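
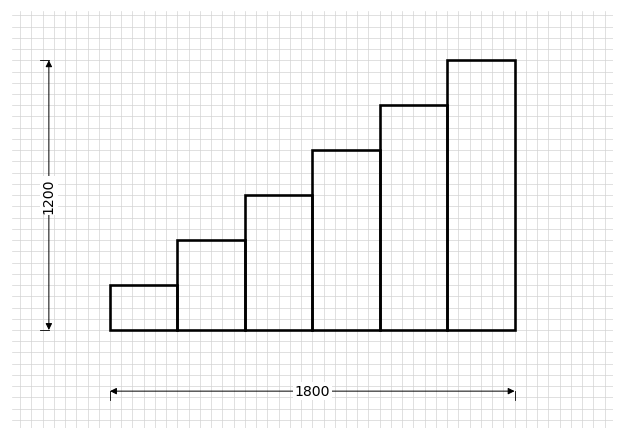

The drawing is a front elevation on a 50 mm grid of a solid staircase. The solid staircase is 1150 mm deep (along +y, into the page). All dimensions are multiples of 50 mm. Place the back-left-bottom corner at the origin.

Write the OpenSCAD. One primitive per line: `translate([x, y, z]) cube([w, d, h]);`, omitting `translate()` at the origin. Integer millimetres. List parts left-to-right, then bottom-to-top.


cube([300, 1150, 200]);
translate([300, 0, 0]) cube([300, 1150, 400]);
translate([600, 0, 0]) cube([300, 1150, 600]);
translate([900, 0, 0]) cube([300, 1150, 800]);
translate([1200, 0, 0]) cube([300, 1150, 1000]);
translate([1500, 0, 0]) cube([300, 1150, 1200]);


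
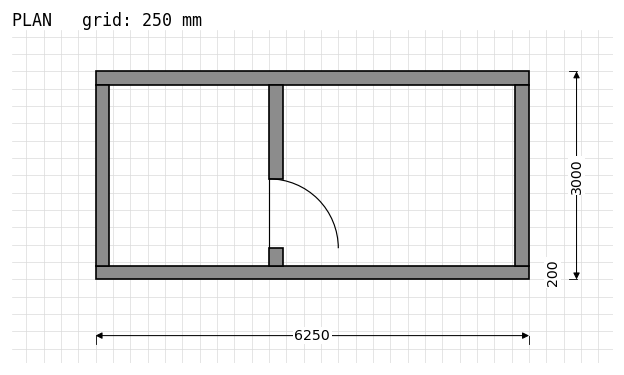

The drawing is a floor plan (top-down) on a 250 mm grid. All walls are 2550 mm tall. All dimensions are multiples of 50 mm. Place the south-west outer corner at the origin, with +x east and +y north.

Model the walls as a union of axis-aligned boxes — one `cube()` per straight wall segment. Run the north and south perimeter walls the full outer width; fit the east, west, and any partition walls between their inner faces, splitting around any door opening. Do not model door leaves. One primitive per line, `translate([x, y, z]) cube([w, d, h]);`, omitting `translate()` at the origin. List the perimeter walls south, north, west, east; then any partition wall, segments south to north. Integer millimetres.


cube([6250, 200, 2550]);
translate([0, 2800, 0]) cube([6250, 200, 2550]);
translate([0, 200, 0]) cube([200, 2600, 2550]);
translate([6050, 200, 0]) cube([200, 2600, 2550]);
translate([2500, 200, 0]) cube([200, 250, 2550]);
translate([2500, 1450, 0]) cube([200, 1350, 2550]);


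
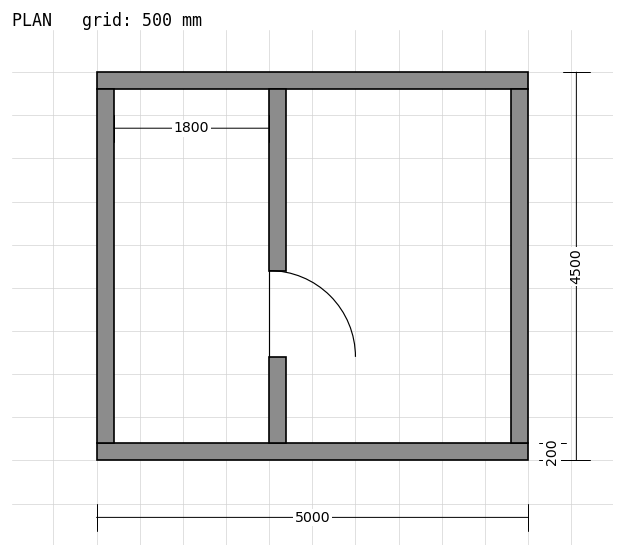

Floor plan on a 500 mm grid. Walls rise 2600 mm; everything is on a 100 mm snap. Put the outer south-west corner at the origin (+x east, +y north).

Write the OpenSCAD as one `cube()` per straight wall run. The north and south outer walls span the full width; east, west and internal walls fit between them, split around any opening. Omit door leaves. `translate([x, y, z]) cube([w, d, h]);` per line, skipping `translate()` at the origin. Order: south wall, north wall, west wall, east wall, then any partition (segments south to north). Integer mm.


cube([5000, 200, 2600]);
translate([0, 4300, 0]) cube([5000, 200, 2600]);
translate([0, 200, 0]) cube([200, 4100, 2600]);
translate([4800, 200, 0]) cube([200, 4100, 2600]);
translate([2000, 200, 0]) cube([200, 1000, 2600]);
translate([2000, 2200, 0]) cube([200, 2100, 2600]);


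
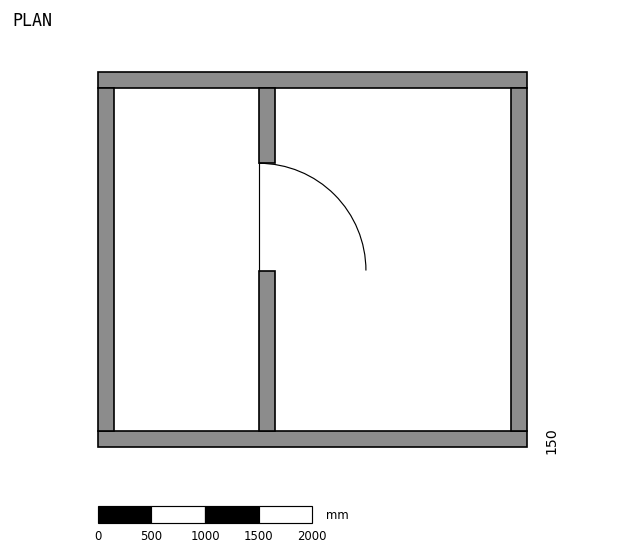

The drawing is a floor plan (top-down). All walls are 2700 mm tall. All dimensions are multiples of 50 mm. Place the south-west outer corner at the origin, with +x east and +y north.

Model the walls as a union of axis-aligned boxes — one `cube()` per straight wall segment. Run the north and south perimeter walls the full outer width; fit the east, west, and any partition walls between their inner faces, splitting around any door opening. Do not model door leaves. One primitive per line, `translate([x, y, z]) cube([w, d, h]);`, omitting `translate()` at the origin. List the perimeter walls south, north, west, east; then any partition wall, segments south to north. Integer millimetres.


cube([4000, 150, 2700]);
translate([0, 3350, 0]) cube([4000, 150, 2700]);
translate([0, 150, 0]) cube([150, 3200, 2700]);
translate([3850, 150, 0]) cube([150, 3200, 2700]);
translate([1500, 150, 0]) cube([150, 1500, 2700]);
translate([1500, 2650, 0]) cube([150, 700, 2700]);


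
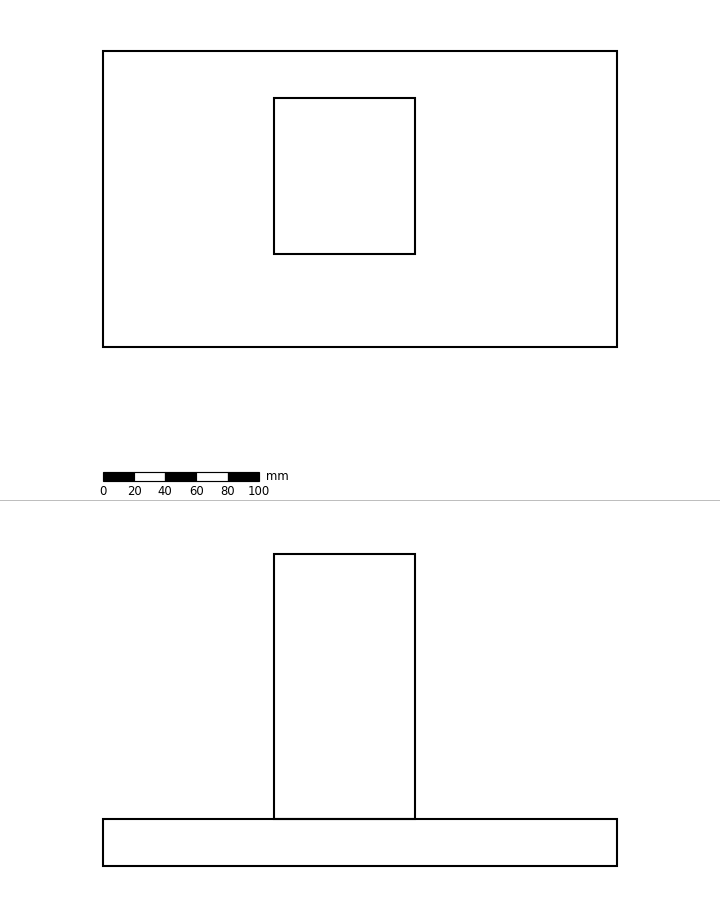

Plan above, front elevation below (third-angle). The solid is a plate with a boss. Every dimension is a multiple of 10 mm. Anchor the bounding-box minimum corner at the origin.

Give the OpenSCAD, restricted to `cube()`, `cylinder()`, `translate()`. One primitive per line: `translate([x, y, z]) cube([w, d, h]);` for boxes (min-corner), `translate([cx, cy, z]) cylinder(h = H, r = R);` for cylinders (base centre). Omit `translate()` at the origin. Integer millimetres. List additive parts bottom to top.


cube([330, 190, 30]);
translate([110, 60, 30]) cube([90, 100, 170]);


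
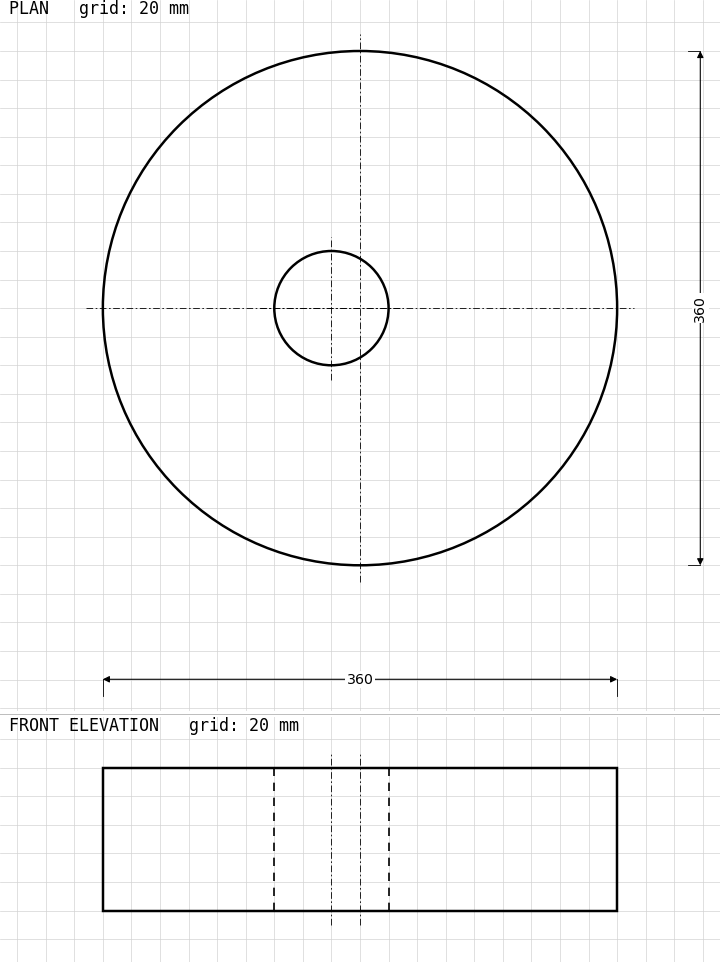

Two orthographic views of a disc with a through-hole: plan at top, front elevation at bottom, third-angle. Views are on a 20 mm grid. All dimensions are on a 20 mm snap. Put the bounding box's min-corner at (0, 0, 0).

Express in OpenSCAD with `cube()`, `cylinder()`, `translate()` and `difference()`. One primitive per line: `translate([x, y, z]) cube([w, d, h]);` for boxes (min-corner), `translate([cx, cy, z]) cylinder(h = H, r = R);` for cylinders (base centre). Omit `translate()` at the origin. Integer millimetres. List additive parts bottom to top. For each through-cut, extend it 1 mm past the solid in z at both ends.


difference() {
  translate([180, 180, 0]) cylinder(h = 100, r = 180);
  translate([160, 180, -1]) cylinder(h = 102, r = 40);
}


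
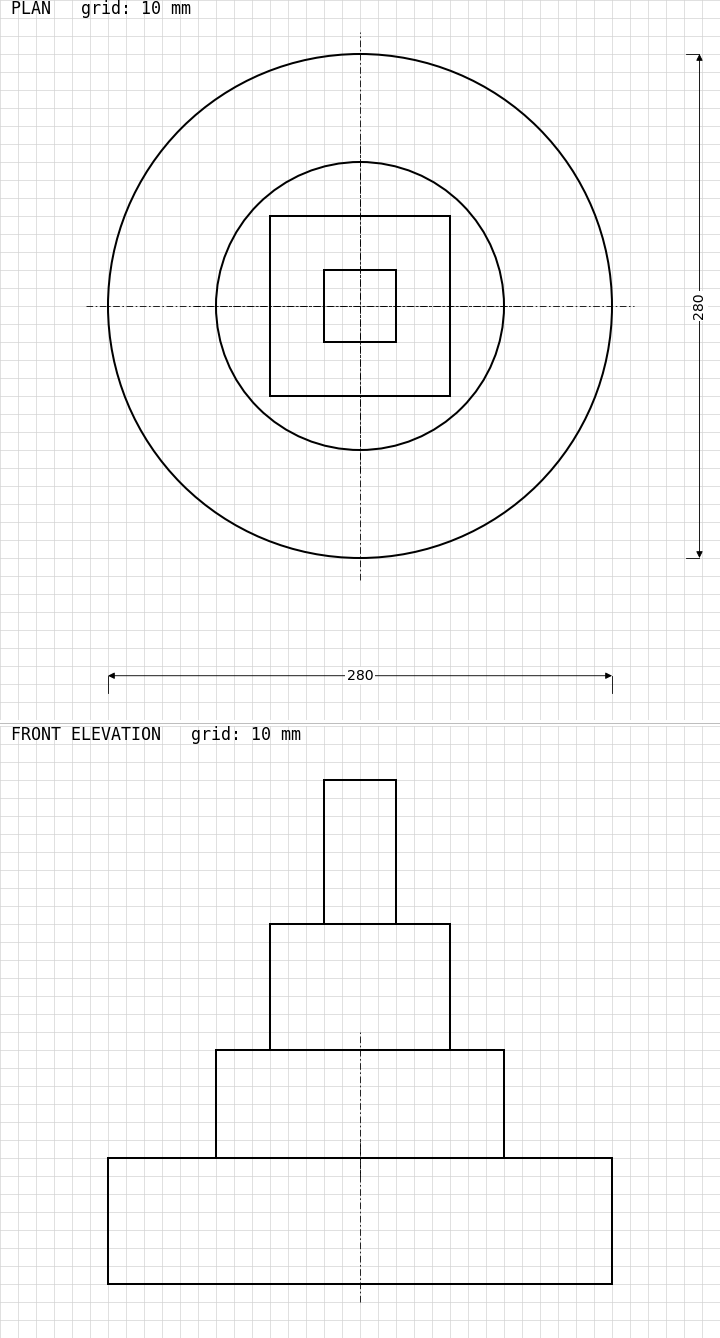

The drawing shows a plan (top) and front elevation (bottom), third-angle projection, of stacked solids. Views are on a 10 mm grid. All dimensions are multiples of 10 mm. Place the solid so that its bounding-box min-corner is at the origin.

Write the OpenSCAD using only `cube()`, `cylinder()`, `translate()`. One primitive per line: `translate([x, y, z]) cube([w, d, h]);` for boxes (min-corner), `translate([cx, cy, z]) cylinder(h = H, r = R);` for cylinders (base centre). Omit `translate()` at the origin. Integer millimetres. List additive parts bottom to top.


translate([140, 140, 0]) cylinder(h = 70, r = 140);
translate([140, 140, 70]) cylinder(h = 60, r = 80);
translate([90, 90, 130]) cube([100, 100, 70]);
translate([120, 120, 200]) cube([40, 40, 80]);


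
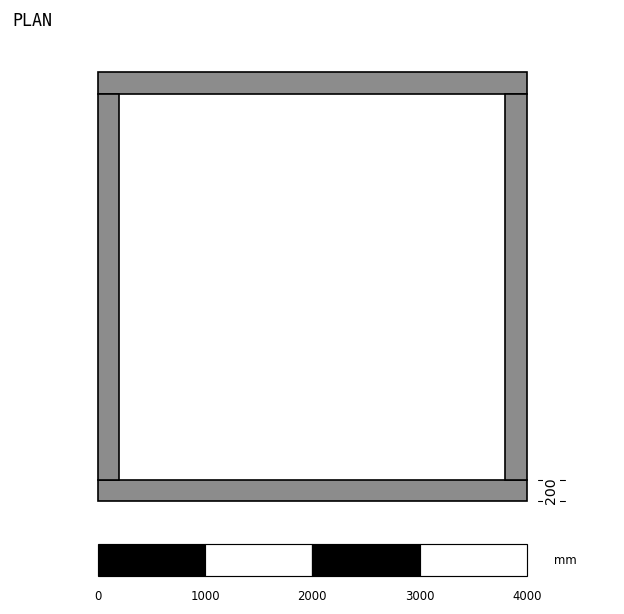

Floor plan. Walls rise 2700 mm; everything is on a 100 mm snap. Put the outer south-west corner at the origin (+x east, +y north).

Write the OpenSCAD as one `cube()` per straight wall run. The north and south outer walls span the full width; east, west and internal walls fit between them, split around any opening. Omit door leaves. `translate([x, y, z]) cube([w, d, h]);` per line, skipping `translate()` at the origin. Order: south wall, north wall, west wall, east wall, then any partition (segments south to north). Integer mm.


cube([4000, 200, 2700]);
translate([0, 3800, 0]) cube([4000, 200, 2700]);
translate([0, 200, 0]) cube([200, 3600, 2700]);
translate([3800, 200, 0]) cube([200, 3600, 2700]);


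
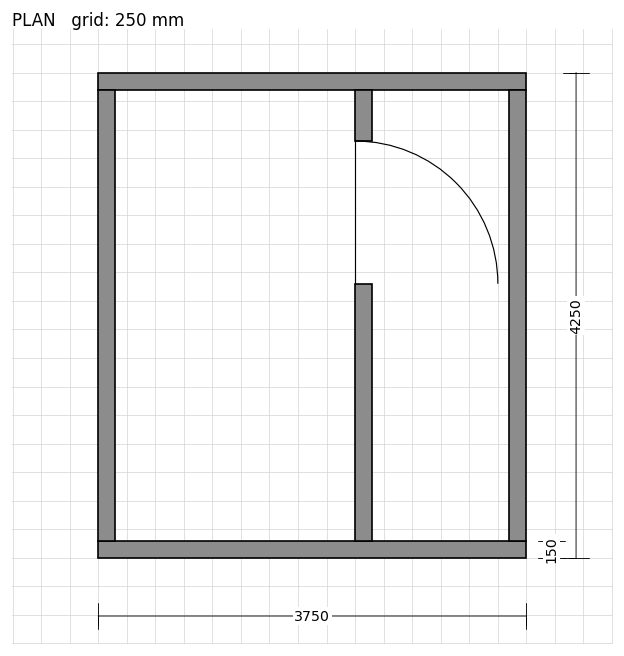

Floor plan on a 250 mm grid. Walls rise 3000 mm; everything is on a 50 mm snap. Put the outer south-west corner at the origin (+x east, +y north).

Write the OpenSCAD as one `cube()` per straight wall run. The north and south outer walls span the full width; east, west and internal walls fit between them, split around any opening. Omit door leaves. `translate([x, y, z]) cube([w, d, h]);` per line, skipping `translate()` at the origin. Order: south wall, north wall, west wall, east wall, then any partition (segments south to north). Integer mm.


cube([3750, 150, 3000]);
translate([0, 4100, 0]) cube([3750, 150, 3000]);
translate([0, 150, 0]) cube([150, 3950, 3000]);
translate([3600, 150, 0]) cube([150, 3950, 3000]);
translate([2250, 150, 0]) cube([150, 2250, 3000]);
translate([2250, 3650, 0]) cube([150, 450, 3000]);


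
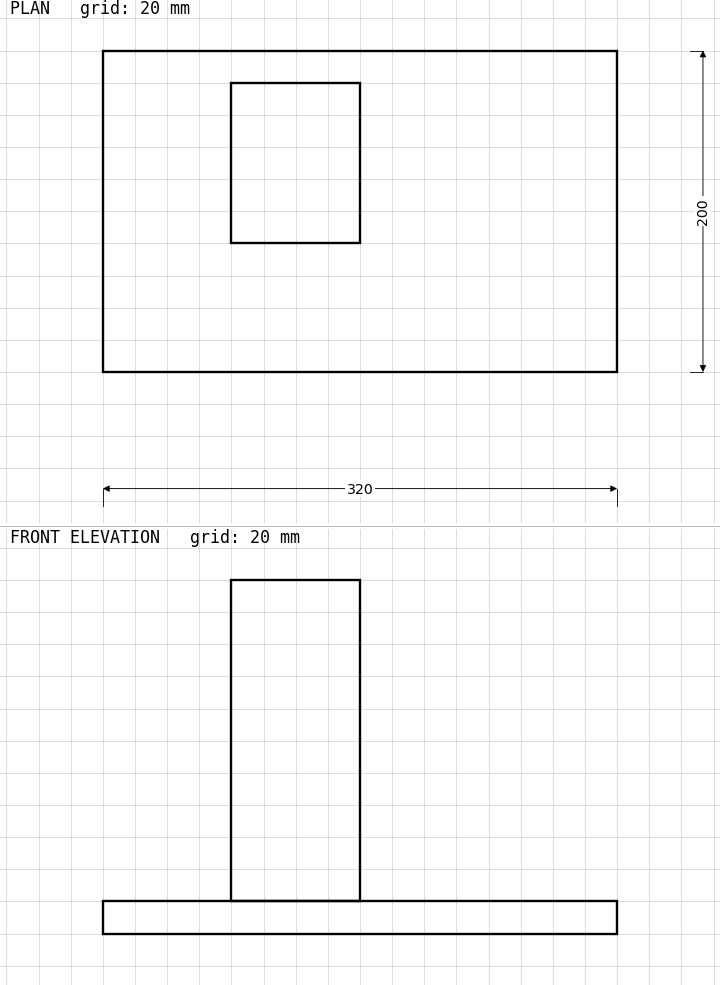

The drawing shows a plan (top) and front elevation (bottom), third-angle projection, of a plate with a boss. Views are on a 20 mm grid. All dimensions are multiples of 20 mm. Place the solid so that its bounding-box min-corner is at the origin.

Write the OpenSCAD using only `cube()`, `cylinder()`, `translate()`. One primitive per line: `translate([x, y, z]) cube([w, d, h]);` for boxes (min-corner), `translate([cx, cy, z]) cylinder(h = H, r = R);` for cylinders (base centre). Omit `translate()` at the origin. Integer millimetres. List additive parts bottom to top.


cube([320, 200, 20]);
translate([80, 80, 20]) cube([80, 100, 200]);


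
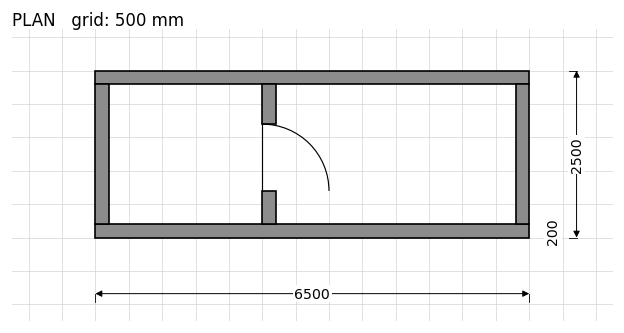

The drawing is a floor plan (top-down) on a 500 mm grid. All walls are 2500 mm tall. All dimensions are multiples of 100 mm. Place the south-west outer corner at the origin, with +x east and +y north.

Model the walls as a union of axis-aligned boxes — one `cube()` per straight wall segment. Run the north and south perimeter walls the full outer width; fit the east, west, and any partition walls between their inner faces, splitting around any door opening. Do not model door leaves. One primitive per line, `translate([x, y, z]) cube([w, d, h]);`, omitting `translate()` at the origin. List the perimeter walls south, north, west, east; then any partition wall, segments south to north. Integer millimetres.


cube([6500, 200, 2500]);
translate([0, 2300, 0]) cube([6500, 200, 2500]);
translate([0, 200, 0]) cube([200, 2100, 2500]);
translate([6300, 200, 0]) cube([200, 2100, 2500]);
translate([2500, 200, 0]) cube([200, 500, 2500]);
translate([2500, 1700, 0]) cube([200, 600, 2500]);


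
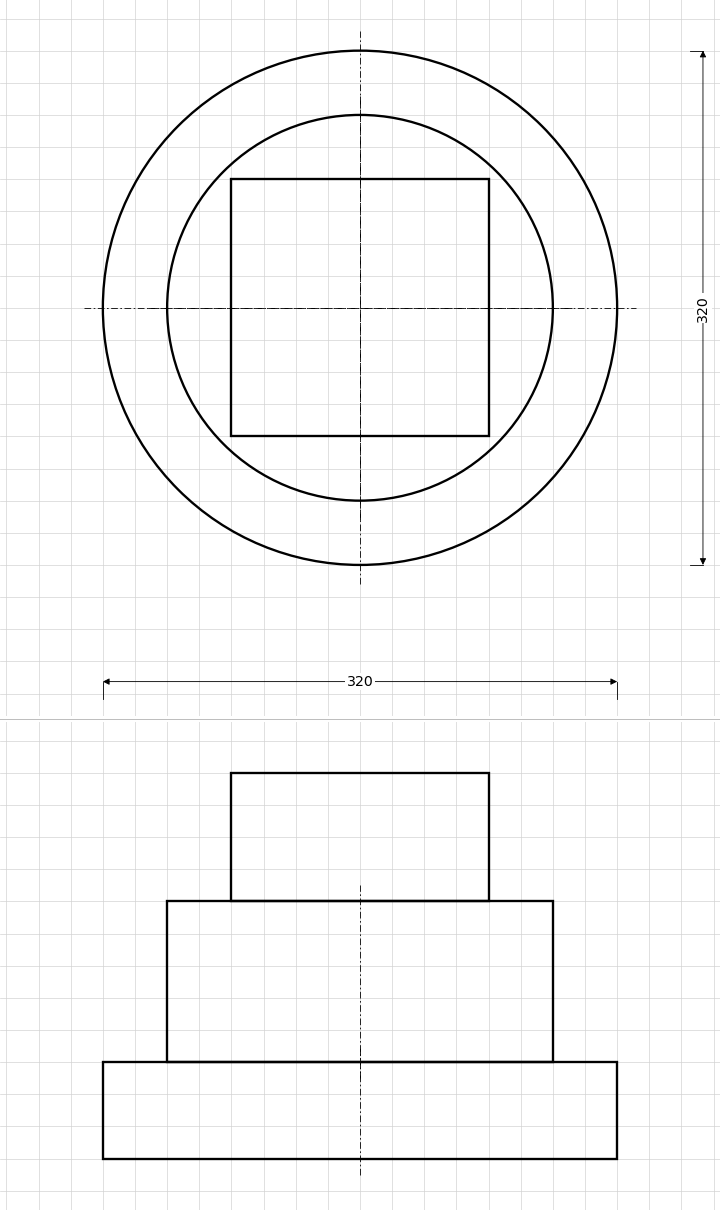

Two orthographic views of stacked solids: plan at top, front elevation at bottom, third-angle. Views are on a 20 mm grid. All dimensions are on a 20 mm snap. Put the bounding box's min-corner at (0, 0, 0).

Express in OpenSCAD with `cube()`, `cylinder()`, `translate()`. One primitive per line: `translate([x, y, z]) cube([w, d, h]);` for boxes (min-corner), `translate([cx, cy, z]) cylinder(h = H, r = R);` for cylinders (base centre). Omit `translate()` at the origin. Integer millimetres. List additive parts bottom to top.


translate([160, 160, 0]) cylinder(h = 60, r = 160);
translate([160, 160, 60]) cylinder(h = 100, r = 120);
translate([80, 80, 160]) cube([160, 160, 80]);


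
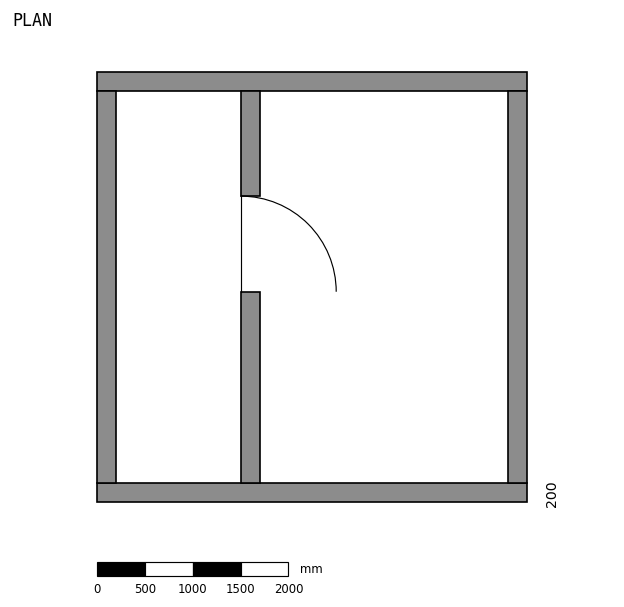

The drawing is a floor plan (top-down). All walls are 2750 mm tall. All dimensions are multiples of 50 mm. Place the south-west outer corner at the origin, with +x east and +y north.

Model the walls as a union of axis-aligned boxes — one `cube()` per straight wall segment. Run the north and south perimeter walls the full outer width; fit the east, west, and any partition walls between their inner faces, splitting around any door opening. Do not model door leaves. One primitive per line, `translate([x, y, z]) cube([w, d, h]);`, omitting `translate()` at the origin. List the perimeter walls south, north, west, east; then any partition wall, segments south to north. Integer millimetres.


cube([4500, 200, 2750]);
translate([0, 4300, 0]) cube([4500, 200, 2750]);
translate([0, 200, 0]) cube([200, 4100, 2750]);
translate([4300, 200, 0]) cube([200, 4100, 2750]);
translate([1500, 200, 0]) cube([200, 2000, 2750]);
translate([1500, 3200, 0]) cube([200, 1100, 2750]);


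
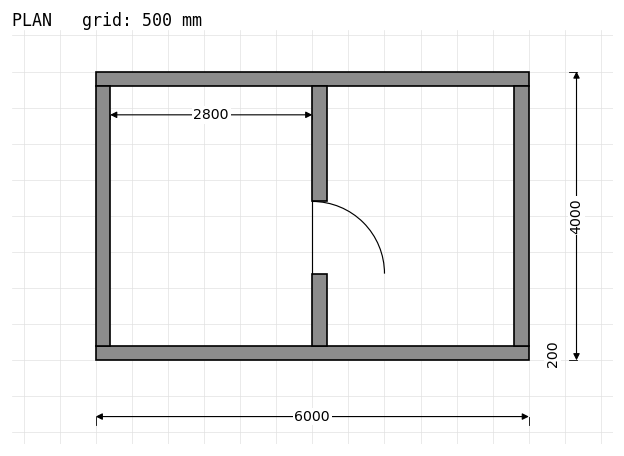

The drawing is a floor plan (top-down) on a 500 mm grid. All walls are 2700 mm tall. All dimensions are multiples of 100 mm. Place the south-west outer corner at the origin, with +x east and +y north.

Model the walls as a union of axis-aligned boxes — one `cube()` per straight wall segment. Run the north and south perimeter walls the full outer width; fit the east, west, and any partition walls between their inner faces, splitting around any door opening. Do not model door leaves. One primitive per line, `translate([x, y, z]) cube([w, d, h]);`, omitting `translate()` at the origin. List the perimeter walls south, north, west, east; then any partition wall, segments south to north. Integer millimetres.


cube([6000, 200, 2700]);
translate([0, 3800, 0]) cube([6000, 200, 2700]);
translate([0, 200, 0]) cube([200, 3600, 2700]);
translate([5800, 200, 0]) cube([200, 3600, 2700]);
translate([3000, 200, 0]) cube([200, 1000, 2700]);
translate([3000, 2200, 0]) cube([200, 1600, 2700]);


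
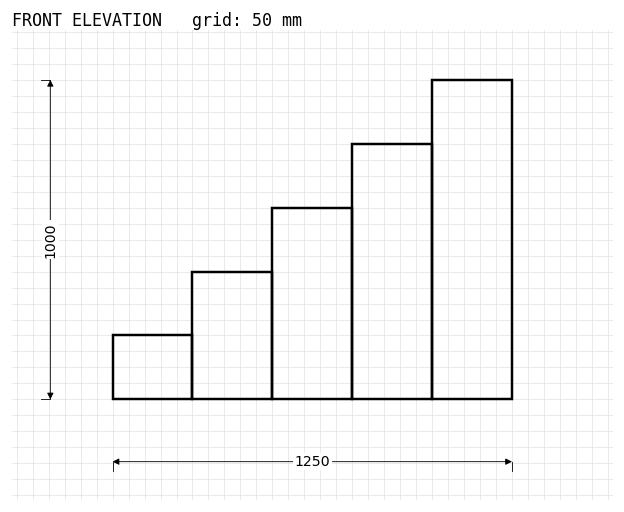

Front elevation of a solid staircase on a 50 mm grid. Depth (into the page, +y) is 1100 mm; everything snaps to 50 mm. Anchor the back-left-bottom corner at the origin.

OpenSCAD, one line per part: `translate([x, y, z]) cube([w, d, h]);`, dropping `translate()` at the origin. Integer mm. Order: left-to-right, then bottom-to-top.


cube([250, 1100, 200]);
translate([250, 0, 0]) cube([250, 1100, 400]);
translate([500, 0, 0]) cube([250, 1100, 600]);
translate([750, 0, 0]) cube([250, 1100, 800]);
translate([1000, 0, 0]) cube([250, 1100, 1000]);


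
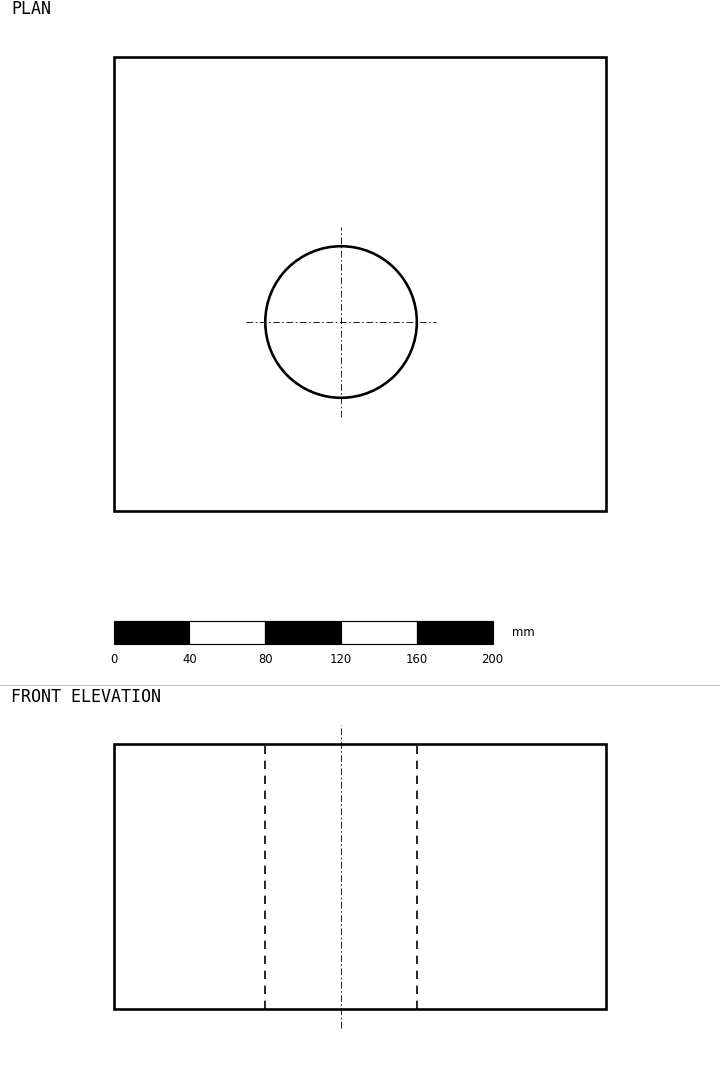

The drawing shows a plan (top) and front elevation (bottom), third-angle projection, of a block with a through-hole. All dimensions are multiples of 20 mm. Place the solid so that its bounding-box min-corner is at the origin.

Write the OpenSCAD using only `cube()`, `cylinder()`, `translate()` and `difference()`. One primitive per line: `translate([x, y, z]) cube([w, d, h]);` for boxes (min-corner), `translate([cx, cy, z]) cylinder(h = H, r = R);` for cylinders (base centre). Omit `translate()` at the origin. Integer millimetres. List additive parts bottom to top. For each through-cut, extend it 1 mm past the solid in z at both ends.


difference() {
  cube([260, 240, 140]);
  translate([120, 100, -1]) cylinder(h = 142, r = 40);
}


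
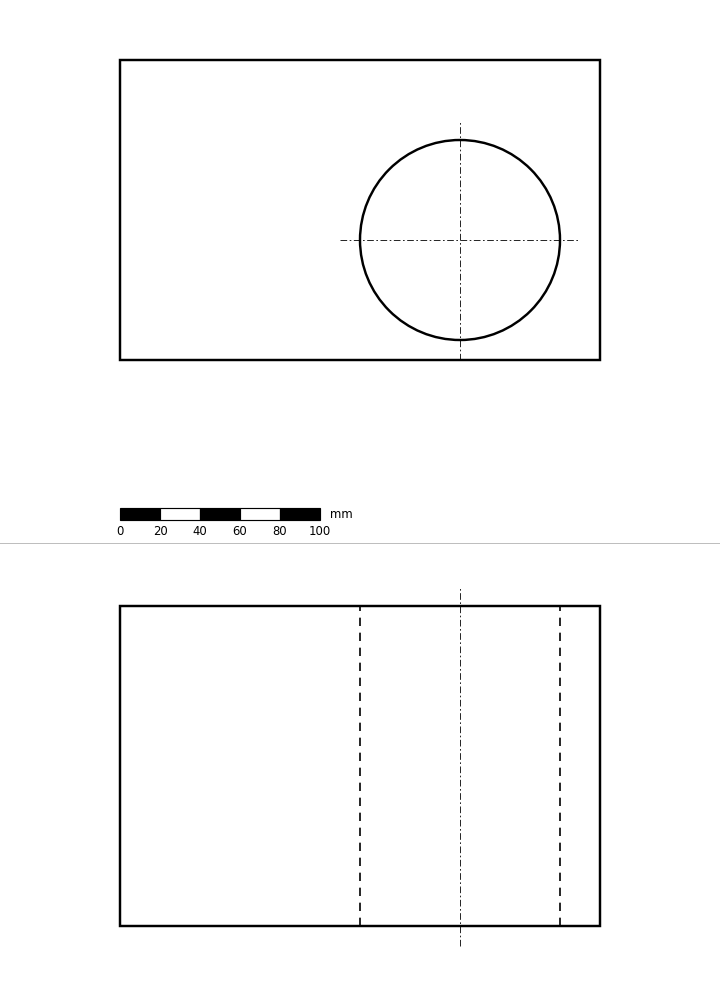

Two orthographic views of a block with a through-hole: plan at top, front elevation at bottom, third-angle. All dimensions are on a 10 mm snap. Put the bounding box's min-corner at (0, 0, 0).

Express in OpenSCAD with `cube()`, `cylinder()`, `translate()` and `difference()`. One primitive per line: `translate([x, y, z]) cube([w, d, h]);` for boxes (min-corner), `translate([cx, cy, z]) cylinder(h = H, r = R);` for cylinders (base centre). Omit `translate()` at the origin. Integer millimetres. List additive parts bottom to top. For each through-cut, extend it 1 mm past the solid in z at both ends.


difference() {
  cube([240, 150, 160]);
  translate([170, 60, -1]) cylinder(h = 162, r = 50);
}


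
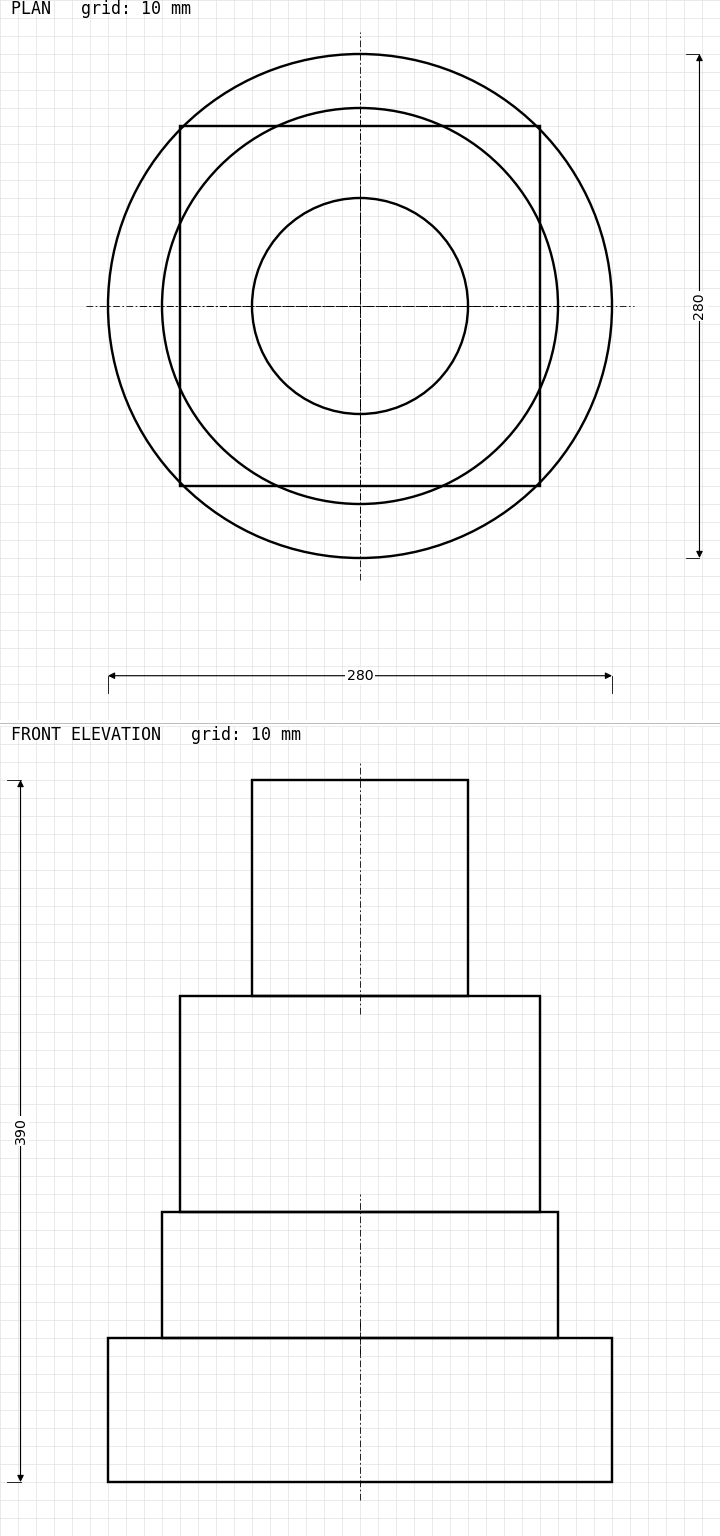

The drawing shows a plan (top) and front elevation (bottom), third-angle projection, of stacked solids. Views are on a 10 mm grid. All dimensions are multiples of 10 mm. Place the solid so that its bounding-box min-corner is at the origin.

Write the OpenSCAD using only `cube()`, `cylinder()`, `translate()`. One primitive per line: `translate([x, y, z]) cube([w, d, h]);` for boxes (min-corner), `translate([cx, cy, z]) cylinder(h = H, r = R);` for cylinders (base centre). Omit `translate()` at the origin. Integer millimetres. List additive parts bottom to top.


translate([140, 140, 0]) cylinder(h = 80, r = 140);
translate([140, 140, 80]) cylinder(h = 70, r = 110);
translate([40, 40, 150]) cube([200, 200, 120]);
translate([140, 140, 270]) cylinder(h = 120, r = 60);


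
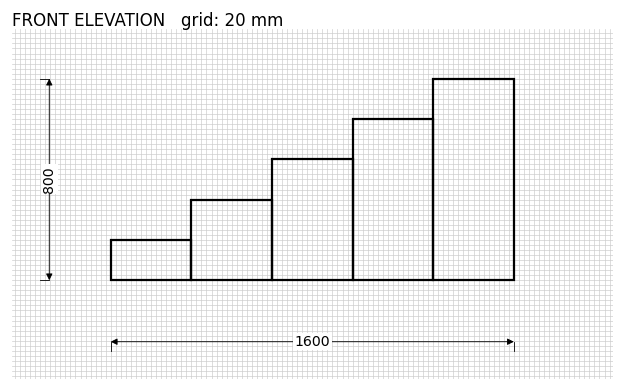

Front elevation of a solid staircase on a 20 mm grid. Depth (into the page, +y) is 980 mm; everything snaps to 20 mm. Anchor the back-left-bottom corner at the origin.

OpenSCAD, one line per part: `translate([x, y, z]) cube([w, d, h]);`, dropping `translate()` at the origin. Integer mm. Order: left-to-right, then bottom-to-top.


cube([320, 980, 160]);
translate([320, 0, 0]) cube([320, 980, 320]);
translate([640, 0, 0]) cube([320, 980, 480]);
translate([960, 0, 0]) cube([320, 980, 640]);
translate([1280, 0, 0]) cube([320, 980, 800]);


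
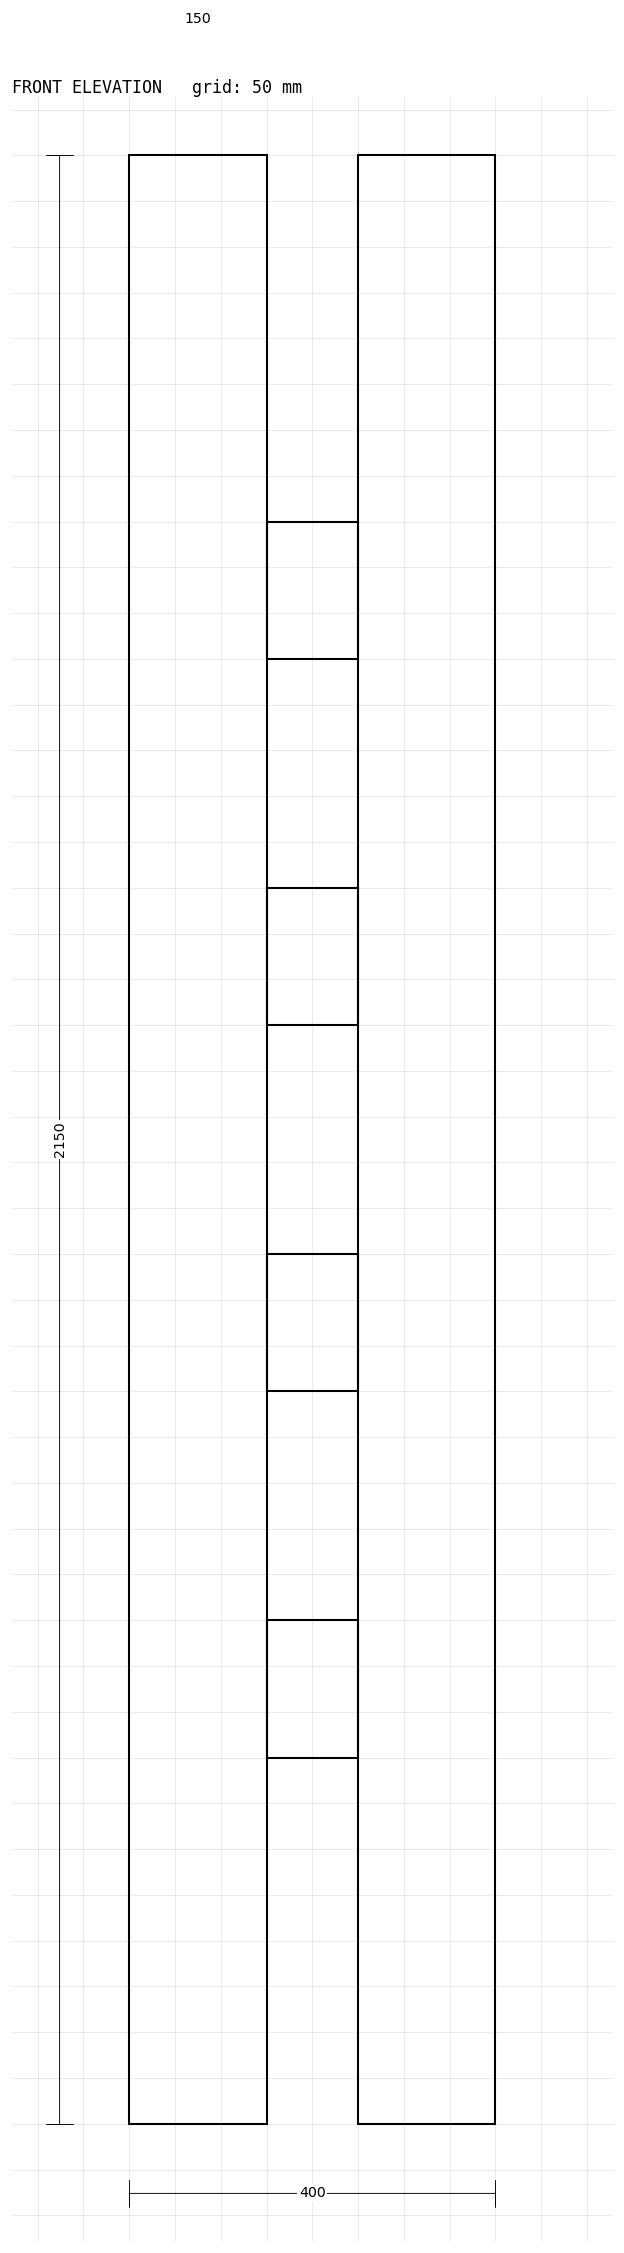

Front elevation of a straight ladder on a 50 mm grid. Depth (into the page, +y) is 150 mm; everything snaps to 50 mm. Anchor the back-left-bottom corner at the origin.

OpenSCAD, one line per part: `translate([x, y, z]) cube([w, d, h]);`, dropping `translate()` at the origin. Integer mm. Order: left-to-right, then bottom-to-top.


cube([150, 150, 2150]);
translate([150, 0, 400]) cube([100, 150, 150]);
translate([150, 0, 800]) cube([100, 150, 150]);
translate([150, 0, 1200]) cube([100, 150, 150]);
translate([150, 0, 1600]) cube([100, 150, 150]);
translate([250, 0, 0]) cube([150, 150, 2150]);


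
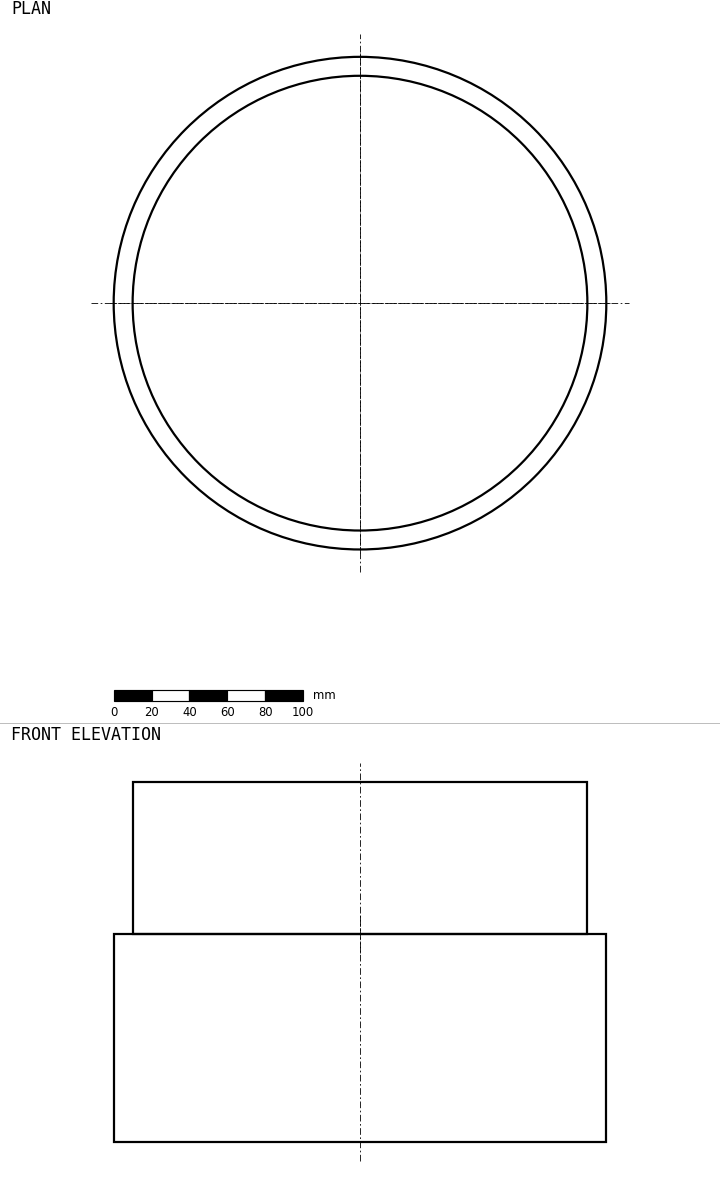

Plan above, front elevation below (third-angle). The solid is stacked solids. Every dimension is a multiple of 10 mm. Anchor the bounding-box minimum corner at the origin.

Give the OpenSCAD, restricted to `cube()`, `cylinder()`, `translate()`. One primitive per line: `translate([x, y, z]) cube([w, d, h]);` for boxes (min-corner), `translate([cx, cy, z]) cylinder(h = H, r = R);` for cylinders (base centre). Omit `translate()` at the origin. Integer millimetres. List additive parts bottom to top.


translate([130, 130, 0]) cylinder(h = 110, r = 130);
translate([130, 130, 110]) cylinder(h = 80, r = 120);


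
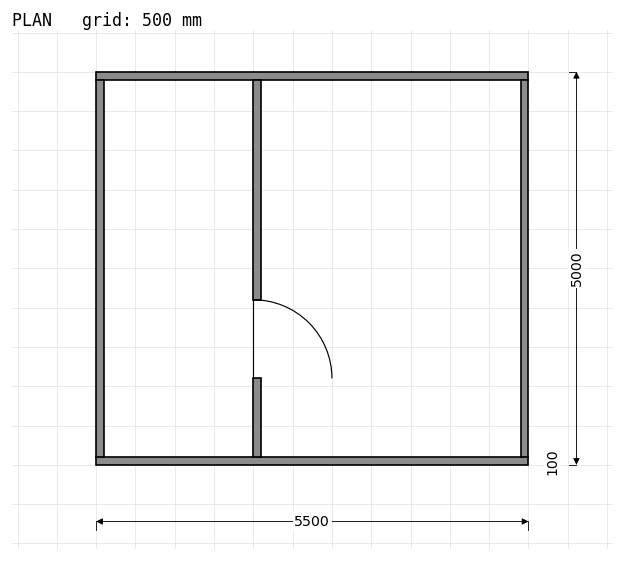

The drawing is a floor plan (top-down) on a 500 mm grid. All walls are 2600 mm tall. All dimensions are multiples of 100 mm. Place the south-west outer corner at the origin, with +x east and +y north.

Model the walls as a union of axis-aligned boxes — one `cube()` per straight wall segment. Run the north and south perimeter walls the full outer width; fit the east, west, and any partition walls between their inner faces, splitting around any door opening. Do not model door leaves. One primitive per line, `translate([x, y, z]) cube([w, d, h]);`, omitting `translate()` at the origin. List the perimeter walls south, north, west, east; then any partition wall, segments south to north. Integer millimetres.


cube([5500, 100, 2600]);
translate([0, 4900, 0]) cube([5500, 100, 2600]);
translate([0, 100, 0]) cube([100, 4800, 2600]);
translate([5400, 100, 0]) cube([100, 4800, 2600]);
translate([2000, 100, 0]) cube([100, 1000, 2600]);
translate([2000, 2100, 0]) cube([100, 2800, 2600]);


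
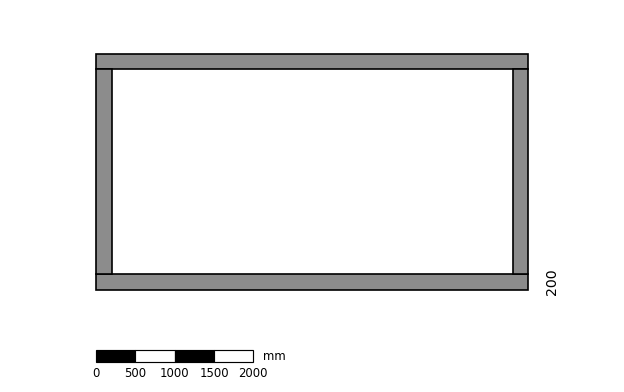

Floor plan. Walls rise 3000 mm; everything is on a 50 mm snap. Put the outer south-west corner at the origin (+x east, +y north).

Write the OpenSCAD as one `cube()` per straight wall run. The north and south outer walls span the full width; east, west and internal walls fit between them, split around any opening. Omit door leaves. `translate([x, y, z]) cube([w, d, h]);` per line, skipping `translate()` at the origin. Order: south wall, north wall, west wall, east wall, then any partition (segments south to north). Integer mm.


cube([5500, 200, 3000]);
translate([0, 2800, 0]) cube([5500, 200, 3000]);
translate([0, 200, 0]) cube([200, 2600, 3000]);
translate([5300, 200, 0]) cube([200, 2600, 3000]);


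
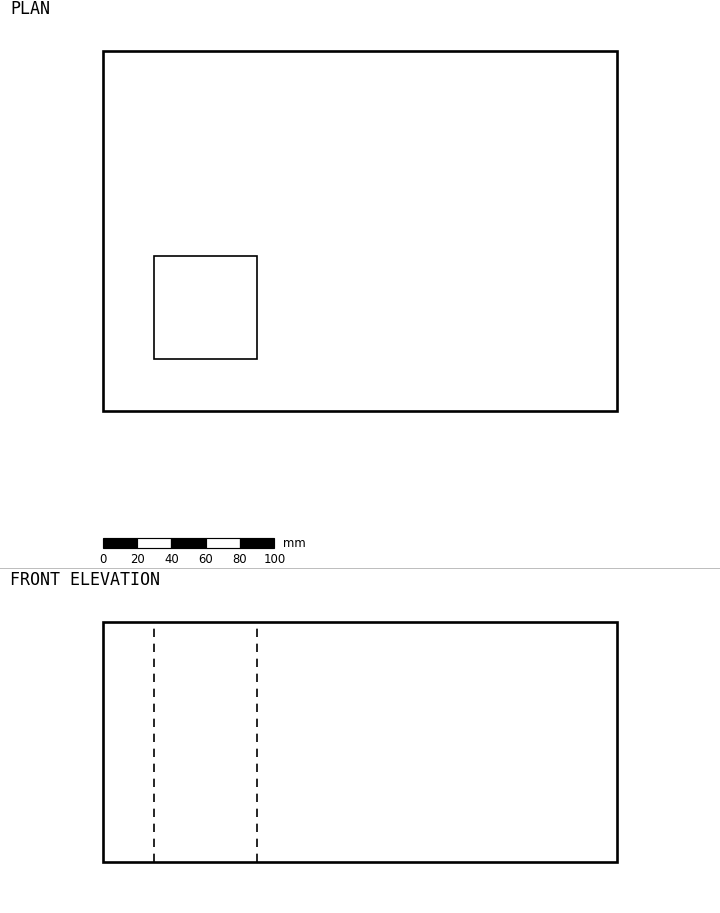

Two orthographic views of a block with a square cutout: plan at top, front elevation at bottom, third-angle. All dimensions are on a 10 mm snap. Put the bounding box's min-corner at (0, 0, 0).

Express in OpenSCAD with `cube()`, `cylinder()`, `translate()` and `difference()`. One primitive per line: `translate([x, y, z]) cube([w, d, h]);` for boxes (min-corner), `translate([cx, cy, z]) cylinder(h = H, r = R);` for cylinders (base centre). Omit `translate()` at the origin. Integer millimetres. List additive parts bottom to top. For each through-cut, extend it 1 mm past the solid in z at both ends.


difference() {
  cube([300, 210, 140]);
  translate([30, 30, -1]) cube([60, 60, 142]);
}


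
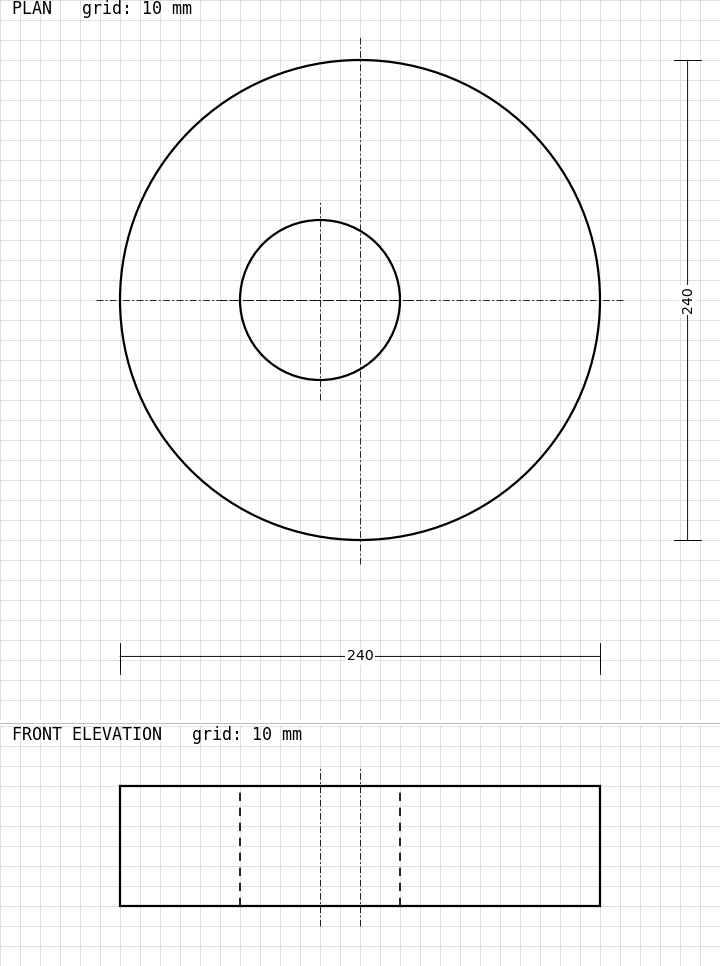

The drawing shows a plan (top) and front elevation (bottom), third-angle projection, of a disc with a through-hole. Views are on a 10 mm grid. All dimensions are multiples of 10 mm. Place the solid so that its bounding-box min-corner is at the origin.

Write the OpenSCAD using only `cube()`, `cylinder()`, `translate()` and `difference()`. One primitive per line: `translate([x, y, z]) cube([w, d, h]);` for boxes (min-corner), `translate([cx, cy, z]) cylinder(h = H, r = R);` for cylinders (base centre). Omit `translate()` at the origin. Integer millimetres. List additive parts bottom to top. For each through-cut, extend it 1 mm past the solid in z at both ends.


difference() {
  translate([120, 120, 0]) cylinder(h = 60, r = 120);
  translate([100, 120, -1]) cylinder(h = 62, r = 40);
}


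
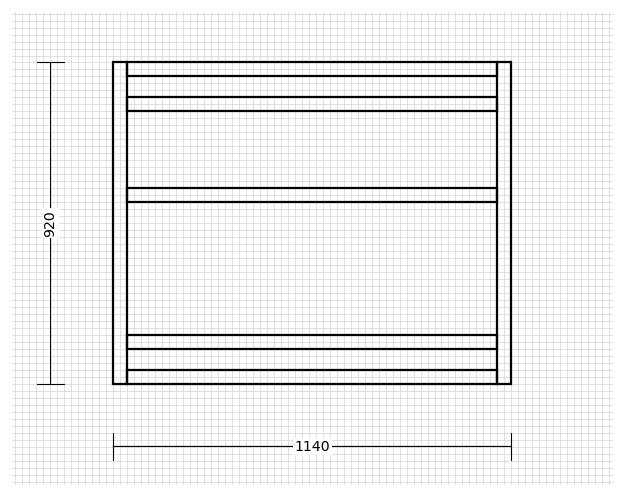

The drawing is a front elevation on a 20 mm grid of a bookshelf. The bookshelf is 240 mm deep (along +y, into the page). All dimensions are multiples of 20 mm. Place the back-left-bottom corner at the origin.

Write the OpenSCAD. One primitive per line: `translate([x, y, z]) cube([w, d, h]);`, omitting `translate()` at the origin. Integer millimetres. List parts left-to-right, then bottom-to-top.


cube([40, 240, 920]);
translate([40, 0, 0]) cube([1060, 240, 40]);
translate([40, 0, 100]) cube([1060, 240, 40]);
translate([40, 0, 520]) cube([1060, 240, 40]);
translate([40, 0, 780]) cube([1060, 240, 40]);
translate([40, 0, 880]) cube([1060, 240, 40]);
translate([1100, 0, 0]) cube([40, 240, 920]);


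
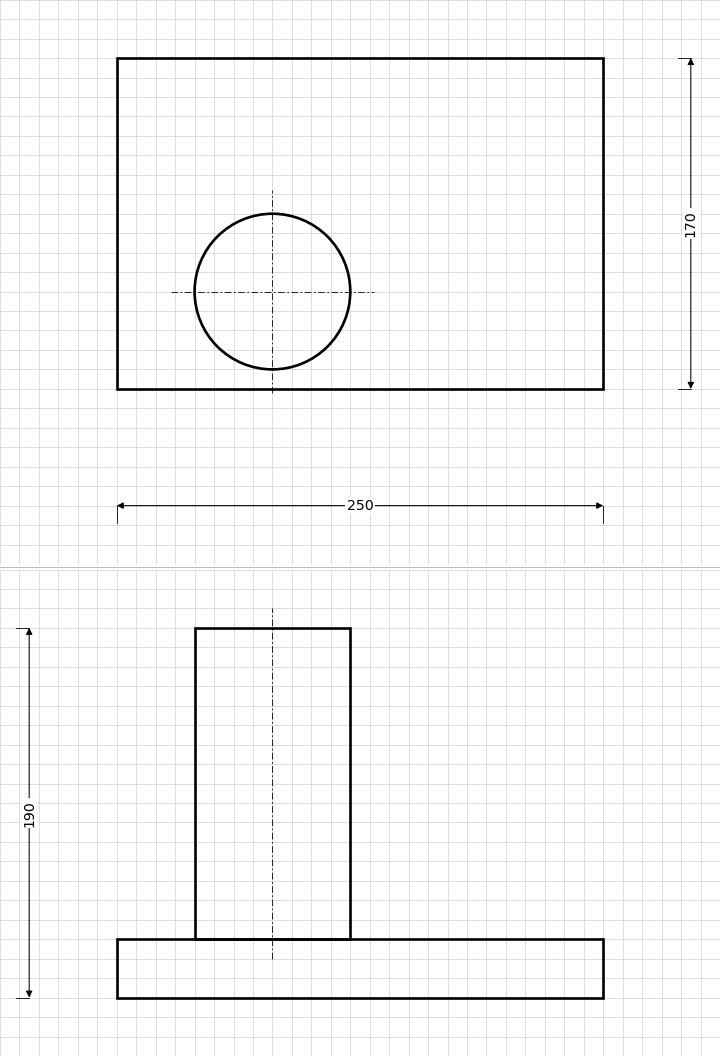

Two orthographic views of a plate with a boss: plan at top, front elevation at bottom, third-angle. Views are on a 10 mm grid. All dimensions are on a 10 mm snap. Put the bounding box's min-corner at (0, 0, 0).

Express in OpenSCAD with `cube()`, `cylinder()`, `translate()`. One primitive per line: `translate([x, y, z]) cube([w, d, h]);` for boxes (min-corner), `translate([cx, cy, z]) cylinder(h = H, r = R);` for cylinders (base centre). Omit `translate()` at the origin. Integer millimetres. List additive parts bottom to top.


cube([250, 170, 30]);
translate([80, 50, 30]) cylinder(h = 160, r = 40);


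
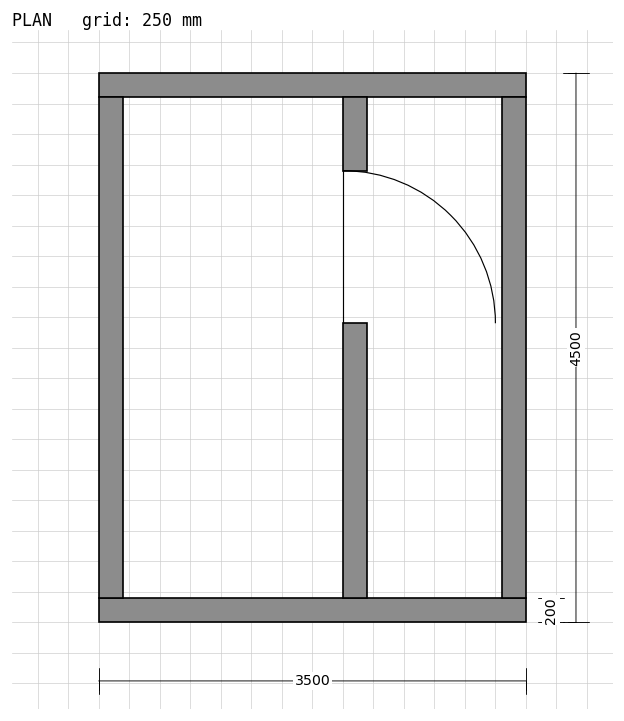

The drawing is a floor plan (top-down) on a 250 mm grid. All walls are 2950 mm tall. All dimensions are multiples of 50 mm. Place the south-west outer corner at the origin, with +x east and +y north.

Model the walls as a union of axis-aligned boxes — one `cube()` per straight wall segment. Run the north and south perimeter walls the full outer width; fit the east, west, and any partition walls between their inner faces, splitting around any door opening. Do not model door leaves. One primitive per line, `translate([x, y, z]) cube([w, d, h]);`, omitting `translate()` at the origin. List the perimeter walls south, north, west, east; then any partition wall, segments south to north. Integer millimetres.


cube([3500, 200, 2950]);
translate([0, 4300, 0]) cube([3500, 200, 2950]);
translate([0, 200, 0]) cube([200, 4100, 2950]);
translate([3300, 200, 0]) cube([200, 4100, 2950]);
translate([2000, 200, 0]) cube([200, 2250, 2950]);
translate([2000, 3700, 0]) cube([200, 600, 2950]);


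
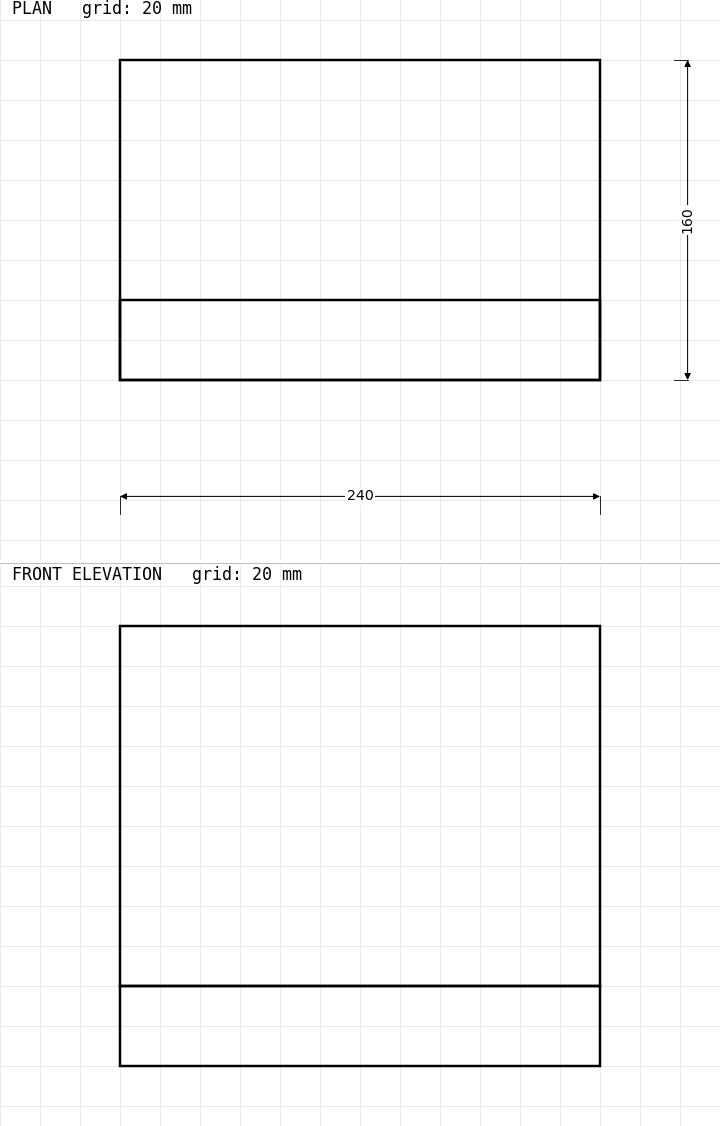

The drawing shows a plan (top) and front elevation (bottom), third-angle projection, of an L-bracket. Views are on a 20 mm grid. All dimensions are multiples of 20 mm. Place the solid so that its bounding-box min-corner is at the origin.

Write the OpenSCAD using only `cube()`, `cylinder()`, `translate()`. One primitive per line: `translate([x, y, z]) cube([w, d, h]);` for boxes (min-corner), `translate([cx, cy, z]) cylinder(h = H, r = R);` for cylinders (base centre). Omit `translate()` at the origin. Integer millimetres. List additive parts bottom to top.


cube([240, 160, 40]);
translate([0, 0, 40]) cube([240, 40, 180]);


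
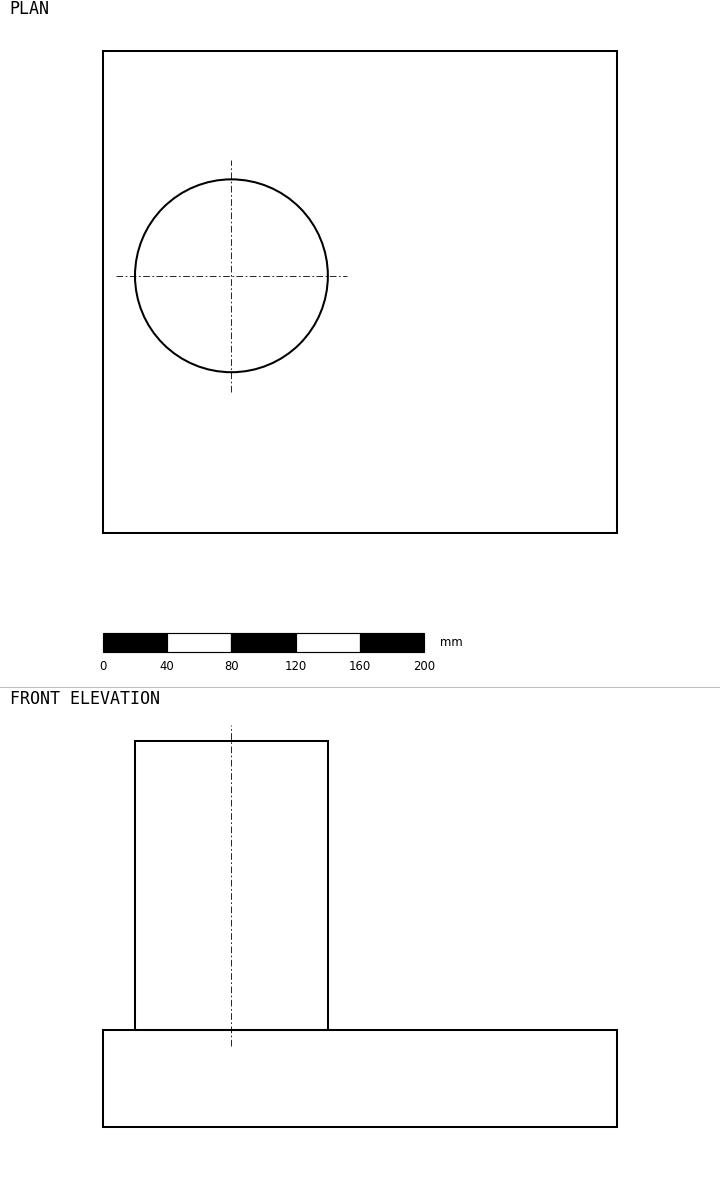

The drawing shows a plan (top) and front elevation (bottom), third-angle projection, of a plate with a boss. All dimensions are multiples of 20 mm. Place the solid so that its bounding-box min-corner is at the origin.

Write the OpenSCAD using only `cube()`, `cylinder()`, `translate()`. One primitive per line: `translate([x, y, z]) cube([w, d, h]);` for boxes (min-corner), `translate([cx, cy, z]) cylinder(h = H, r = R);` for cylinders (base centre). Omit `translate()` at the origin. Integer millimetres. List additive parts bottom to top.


cube([320, 300, 60]);
translate([80, 160, 60]) cylinder(h = 180, r = 60);


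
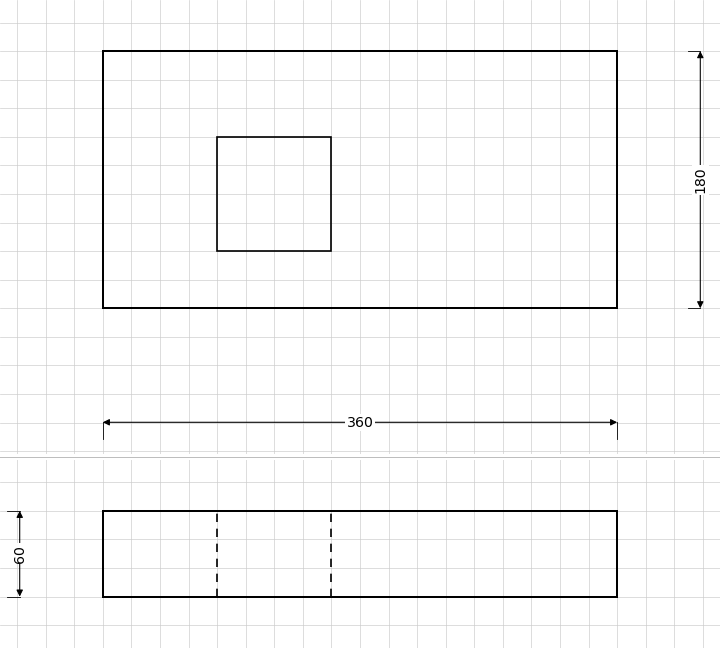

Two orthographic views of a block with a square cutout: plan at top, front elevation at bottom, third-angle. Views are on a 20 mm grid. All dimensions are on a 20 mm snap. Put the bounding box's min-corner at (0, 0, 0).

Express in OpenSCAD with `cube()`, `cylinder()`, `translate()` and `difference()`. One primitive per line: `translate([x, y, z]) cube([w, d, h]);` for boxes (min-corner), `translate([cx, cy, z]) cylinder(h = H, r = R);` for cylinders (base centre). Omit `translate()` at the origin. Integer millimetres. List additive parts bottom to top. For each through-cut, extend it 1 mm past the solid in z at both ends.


difference() {
  cube([360, 180, 60]);
  translate([80, 40, -1]) cube([80, 80, 62]);
}


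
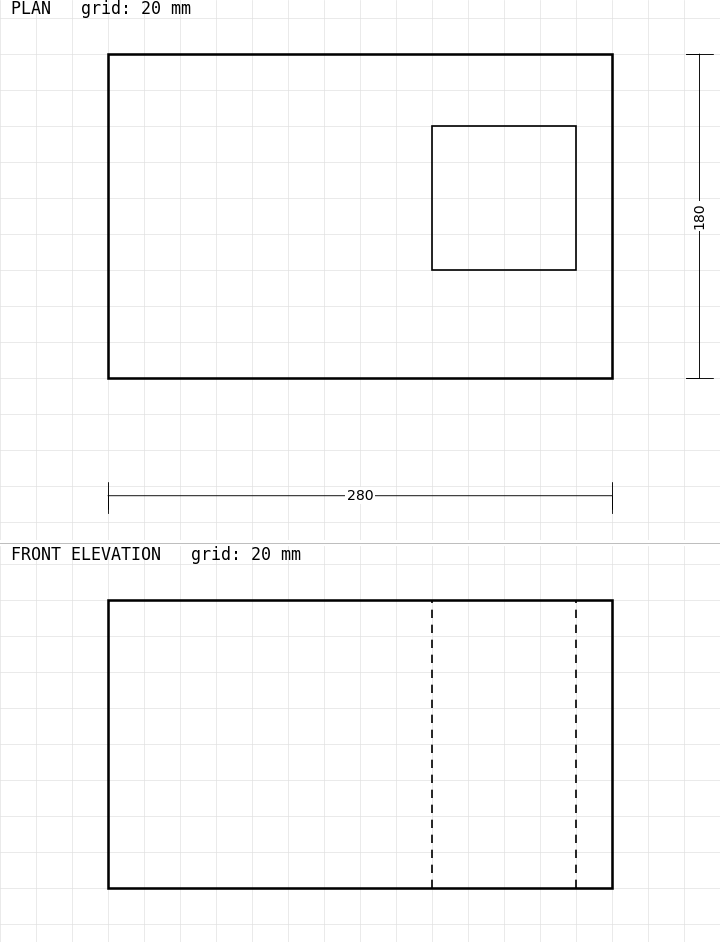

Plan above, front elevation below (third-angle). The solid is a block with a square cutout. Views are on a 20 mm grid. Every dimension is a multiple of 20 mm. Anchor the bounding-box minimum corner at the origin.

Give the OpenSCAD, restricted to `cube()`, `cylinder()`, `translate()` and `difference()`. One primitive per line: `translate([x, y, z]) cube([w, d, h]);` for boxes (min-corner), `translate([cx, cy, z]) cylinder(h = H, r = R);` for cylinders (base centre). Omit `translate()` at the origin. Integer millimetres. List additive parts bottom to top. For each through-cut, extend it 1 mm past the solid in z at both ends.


difference() {
  cube([280, 180, 160]);
  translate([180, 60, -1]) cube([80, 80, 162]);
}


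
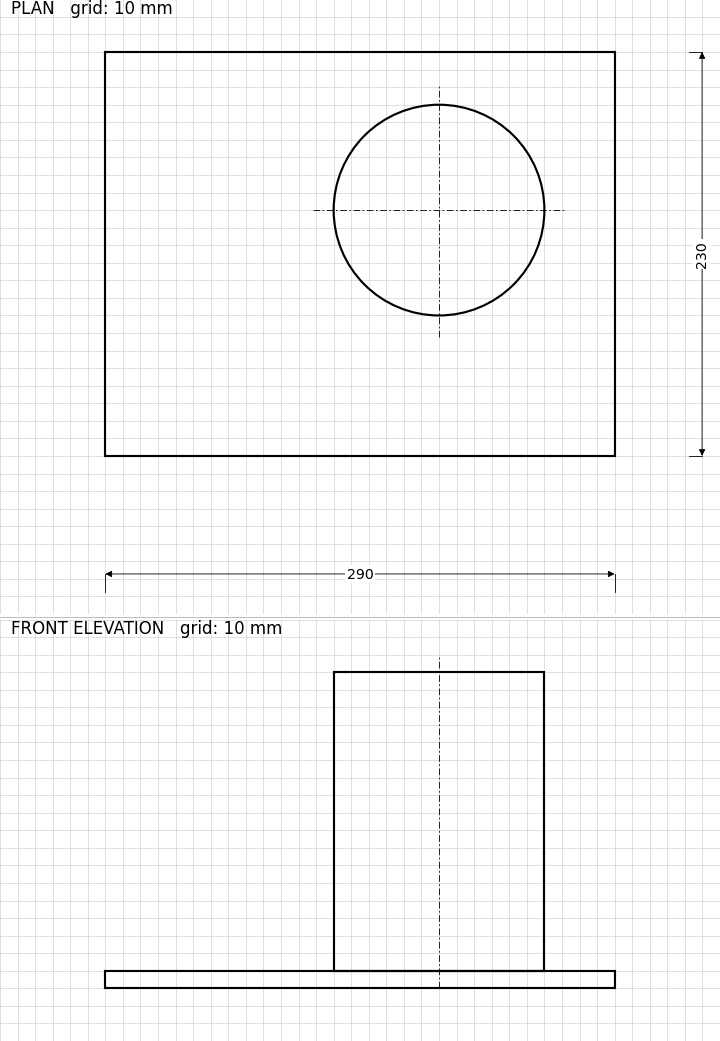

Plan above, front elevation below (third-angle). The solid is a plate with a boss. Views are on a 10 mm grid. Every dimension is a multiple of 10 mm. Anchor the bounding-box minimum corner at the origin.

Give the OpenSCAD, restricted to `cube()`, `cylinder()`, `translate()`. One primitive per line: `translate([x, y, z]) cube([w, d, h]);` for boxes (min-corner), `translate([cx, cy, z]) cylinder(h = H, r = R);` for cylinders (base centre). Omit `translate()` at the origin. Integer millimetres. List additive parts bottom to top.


cube([290, 230, 10]);
translate([190, 140, 10]) cylinder(h = 170, r = 60);


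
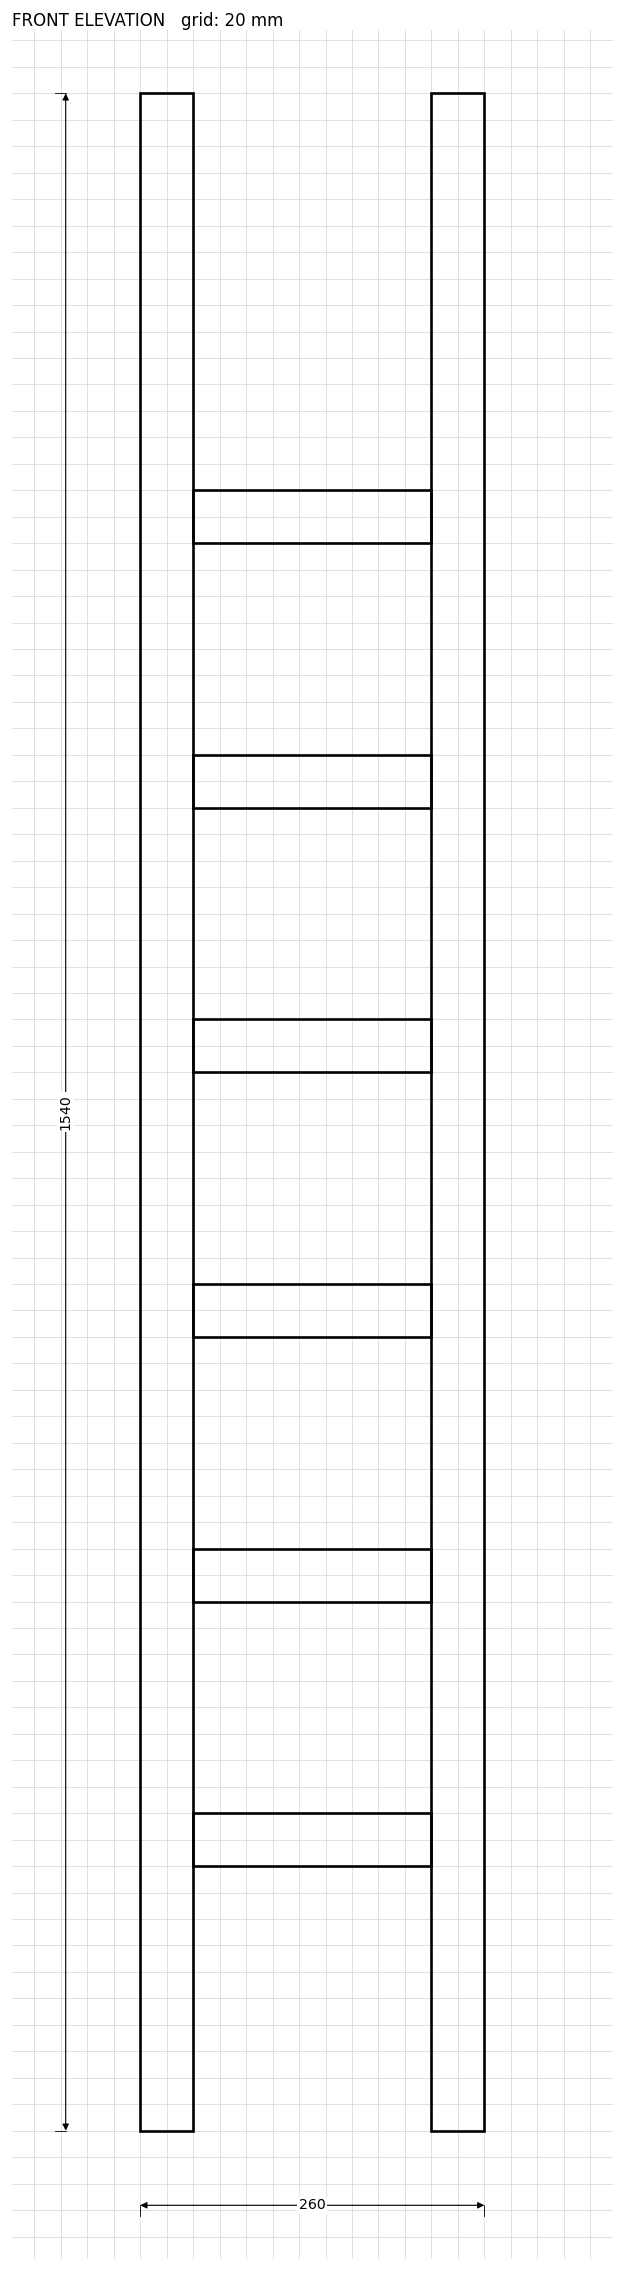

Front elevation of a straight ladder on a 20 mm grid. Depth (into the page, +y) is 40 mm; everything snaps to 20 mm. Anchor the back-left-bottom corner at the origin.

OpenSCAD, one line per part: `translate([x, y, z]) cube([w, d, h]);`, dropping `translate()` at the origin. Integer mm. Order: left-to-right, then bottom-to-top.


cube([40, 40, 1540]);
translate([40, 0, 200]) cube([180, 40, 40]);
translate([40, 0, 400]) cube([180, 40, 40]);
translate([40, 0, 600]) cube([180, 40, 40]);
translate([40, 0, 800]) cube([180, 40, 40]);
translate([40, 0, 1000]) cube([180, 40, 40]);
translate([40, 0, 1200]) cube([180, 40, 40]);
translate([220, 0, 0]) cube([40, 40, 1540]);


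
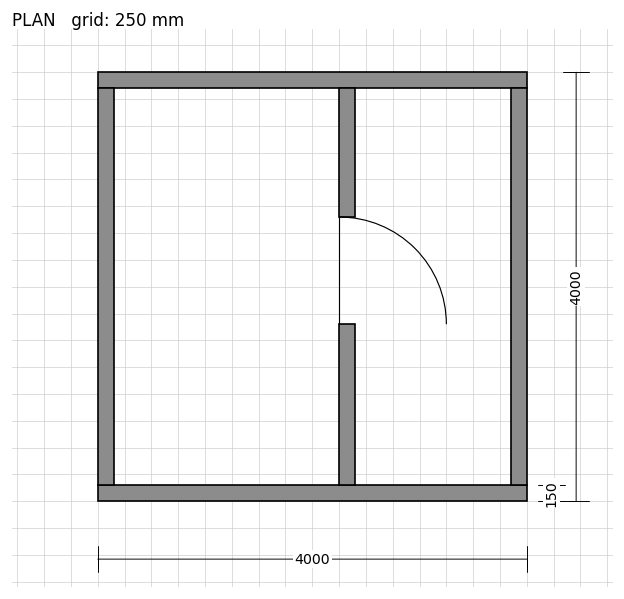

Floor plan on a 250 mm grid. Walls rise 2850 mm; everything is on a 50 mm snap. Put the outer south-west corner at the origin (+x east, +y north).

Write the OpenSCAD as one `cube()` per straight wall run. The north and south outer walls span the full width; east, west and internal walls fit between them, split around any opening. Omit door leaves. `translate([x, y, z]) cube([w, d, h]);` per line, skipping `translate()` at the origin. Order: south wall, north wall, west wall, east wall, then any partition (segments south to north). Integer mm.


cube([4000, 150, 2850]);
translate([0, 3850, 0]) cube([4000, 150, 2850]);
translate([0, 150, 0]) cube([150, 3700, 2850]);
translate([3850, 150, 0]) cube([150, 3700, 2850]);
translate([2250, 150, 0]) cube([150, 1500, 2850]);
translate([2250, 2650, 0]) cube([150, 1200, 2850]);


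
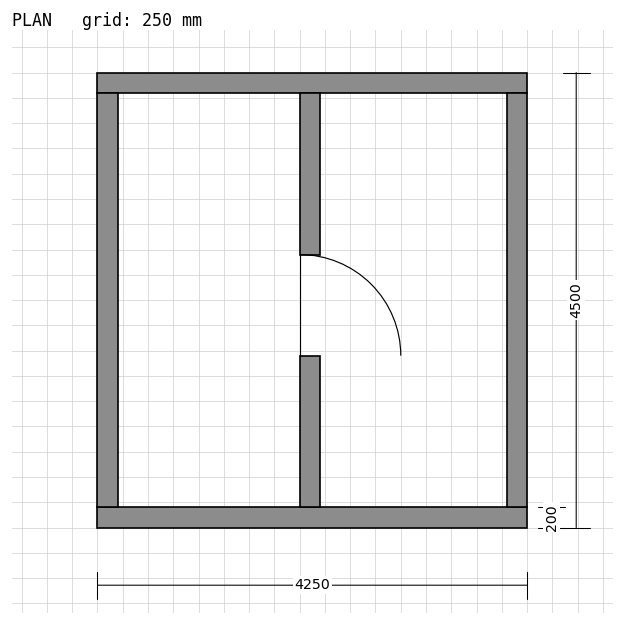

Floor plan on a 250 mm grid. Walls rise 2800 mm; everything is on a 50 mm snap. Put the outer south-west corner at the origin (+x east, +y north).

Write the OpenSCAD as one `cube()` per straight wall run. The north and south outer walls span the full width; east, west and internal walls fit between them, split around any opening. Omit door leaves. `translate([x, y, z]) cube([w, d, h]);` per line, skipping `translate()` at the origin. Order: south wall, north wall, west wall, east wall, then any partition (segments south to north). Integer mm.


cube([4250, 200, 2800]);
translate([0, 4300, 0]) cube([4250, 200, 2800]);
translate([0, 200, 0]) cube([200, 4100, 2800]);
translate([4050, 200, 0]) cube([200, 4100, 2800]);
translate([2000, 200, 0]) cube([200, 1500, 2800]);
translate([2000, 2700, 0]) cube([200, 1600, 2800]);
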